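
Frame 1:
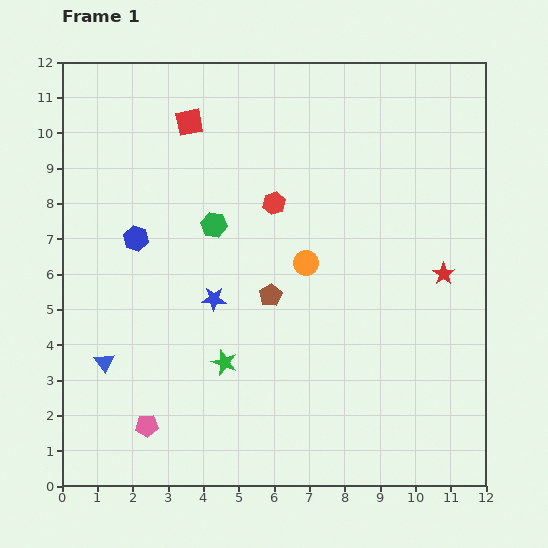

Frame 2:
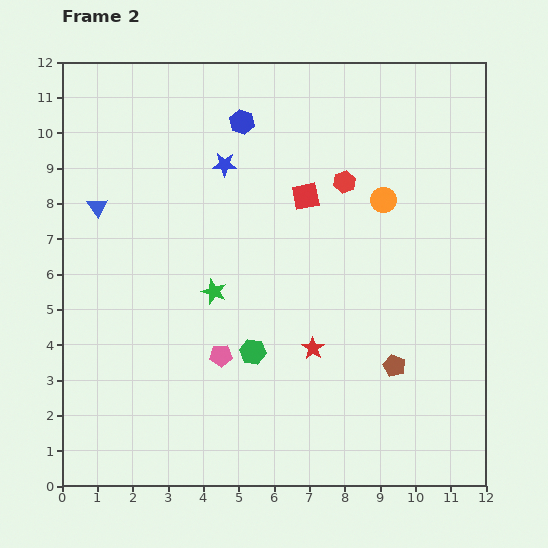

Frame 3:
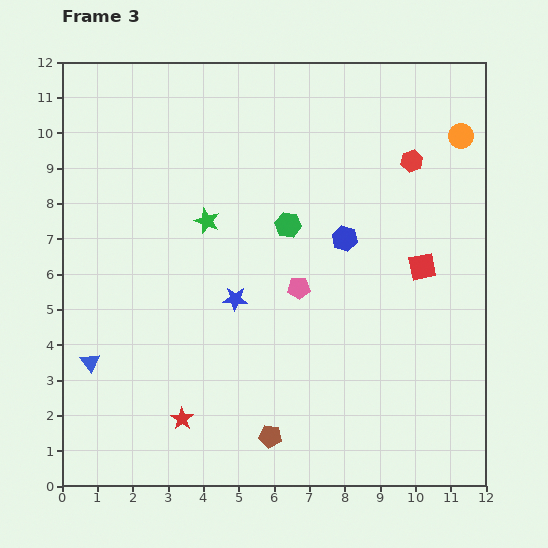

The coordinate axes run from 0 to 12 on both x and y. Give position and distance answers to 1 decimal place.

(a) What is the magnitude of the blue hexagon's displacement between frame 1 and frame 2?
4.5

The blue hexagon moved from (2.1, 7.0) to (5.1, 10.3), a distance of √(3.0² + 3.3²) ≈ 4.5.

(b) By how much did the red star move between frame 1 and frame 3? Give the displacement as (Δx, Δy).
(-7.4, -4.1)

The red star was at (10.8, 6.0) in frame 1 and (3.4, 1.9) in frame 3.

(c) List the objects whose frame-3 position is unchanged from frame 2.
none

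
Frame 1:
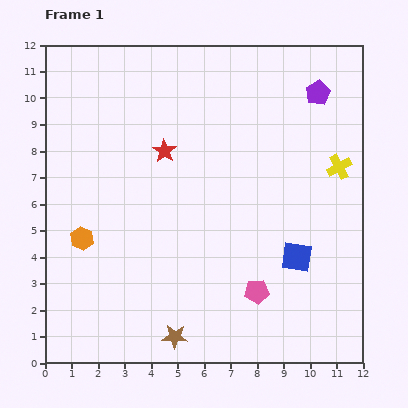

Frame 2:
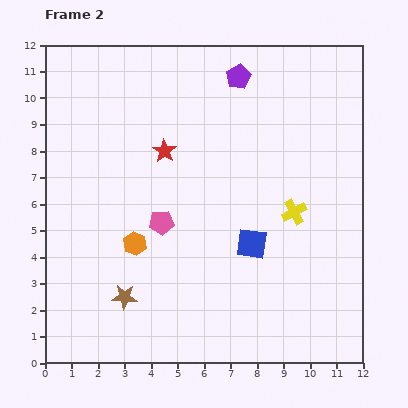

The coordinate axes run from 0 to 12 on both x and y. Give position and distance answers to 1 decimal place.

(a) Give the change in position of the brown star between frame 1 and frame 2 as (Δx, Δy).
(-1.9, 1.5)

The brown star was at (4.9, 1.0) in frame 1 and (3.0, 2.5) in frame 2.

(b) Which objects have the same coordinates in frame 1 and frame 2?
the red star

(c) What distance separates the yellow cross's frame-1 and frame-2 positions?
2.4

The yellow cross moved from (11.1, 7.4) to (9.4, 5.7), a distance of √(1.7² + 1.7²) ≈ 2.4.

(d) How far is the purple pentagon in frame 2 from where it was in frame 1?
3.1

The purple pentagon moved from (10.3, 10.2) to (7.3, 10.8), a distance of √(3.0² + 0.6²) ≈ 3.1.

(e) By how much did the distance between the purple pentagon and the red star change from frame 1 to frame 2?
-2.2

Distance in frame 1: 6.2. Distance in frame 2: 4.0.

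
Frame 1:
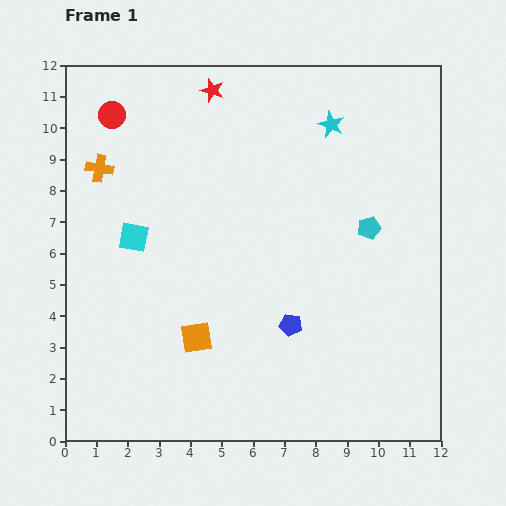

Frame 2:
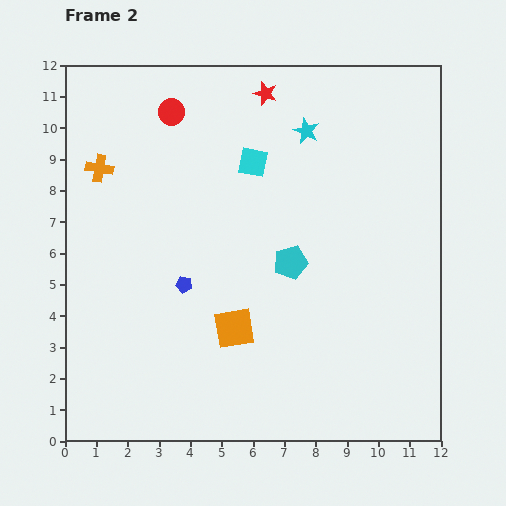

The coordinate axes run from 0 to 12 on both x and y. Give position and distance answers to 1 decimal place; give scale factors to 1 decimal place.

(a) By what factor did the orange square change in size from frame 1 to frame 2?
1.3×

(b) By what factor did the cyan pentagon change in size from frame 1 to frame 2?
1.5×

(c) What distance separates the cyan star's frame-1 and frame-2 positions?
0.8

The cyan star moved from (8.5, 10.1) to (7.7, 9.9), a distance of √(0.8² + 0.2²) ≈ 0.8.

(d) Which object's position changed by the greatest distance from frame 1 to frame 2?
the cyan square

(moved 4.5; next 3.6)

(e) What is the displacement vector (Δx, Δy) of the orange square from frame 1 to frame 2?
(1.2, 0.3)

The orange square was at (4.2, 3.3) in frame 1 and (5.4, 3.6) in frame 2.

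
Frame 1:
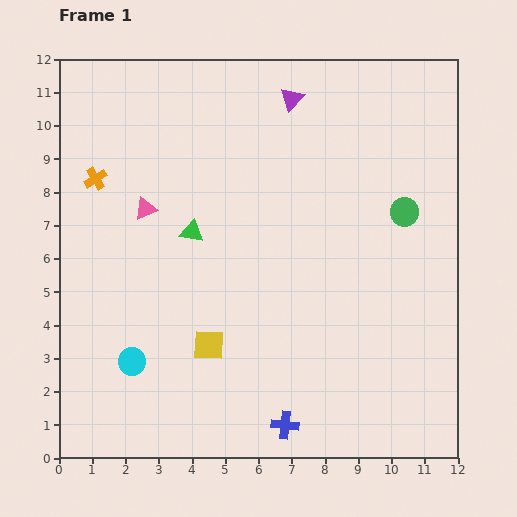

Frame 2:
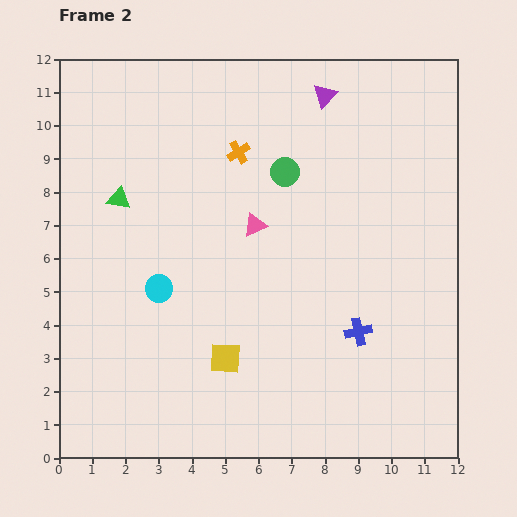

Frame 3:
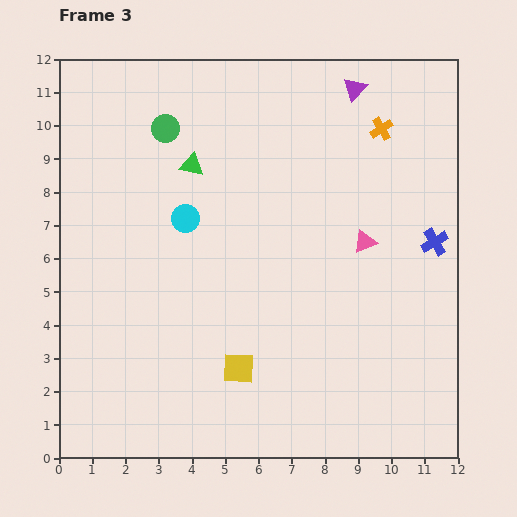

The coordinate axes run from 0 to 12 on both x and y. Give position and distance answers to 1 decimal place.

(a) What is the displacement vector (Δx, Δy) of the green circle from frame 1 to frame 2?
(-3.6, 1.2)

The green circle was at (10.4, 7.4) in frame 1 and (6.8, 8.6) in frame 2.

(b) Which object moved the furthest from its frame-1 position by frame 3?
the orange cross

(moved 8.7; next 7.6)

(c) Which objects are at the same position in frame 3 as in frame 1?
none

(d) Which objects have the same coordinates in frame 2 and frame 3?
none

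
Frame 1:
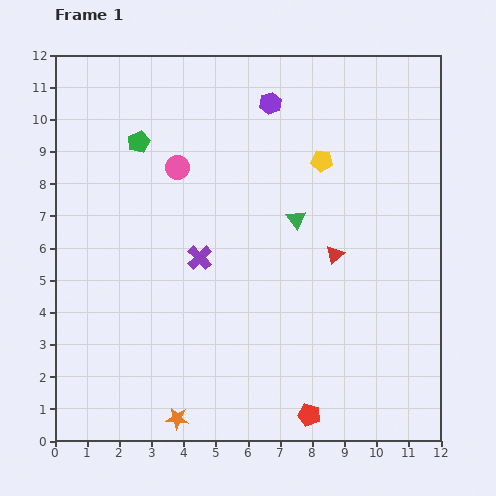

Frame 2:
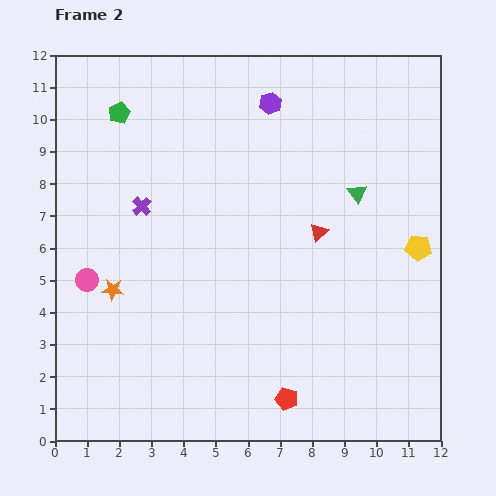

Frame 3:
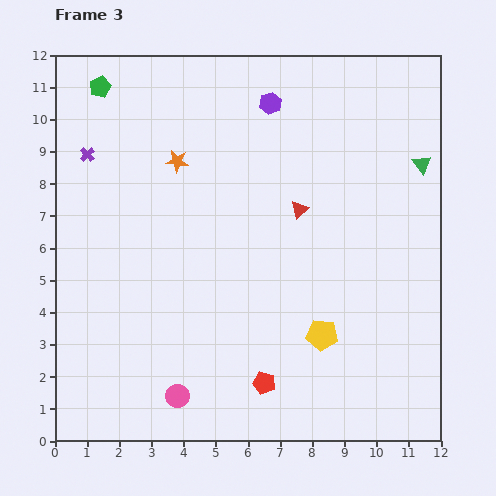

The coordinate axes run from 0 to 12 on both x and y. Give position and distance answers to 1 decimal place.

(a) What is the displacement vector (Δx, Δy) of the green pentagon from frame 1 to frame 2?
(-0.6, 0.9)

The green pentagon was at (2.6, 9.3) in frame 1 and (2.0, 10.2) in frame 2.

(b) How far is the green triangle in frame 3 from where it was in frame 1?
4.3

The green triangle moved from (7.5, 6.9) to (11.4, 8.6), a distance of √(3.9² + 1.7²) ≈ 4.3.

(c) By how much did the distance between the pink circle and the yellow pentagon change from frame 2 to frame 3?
-5.4

Distance in frame 2: 10.3. Distance in frame 3: 4.9.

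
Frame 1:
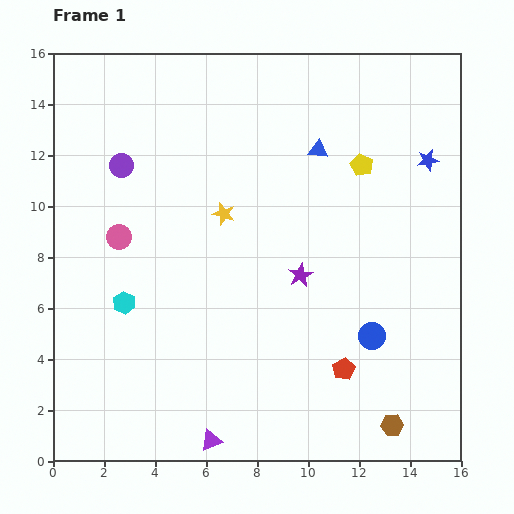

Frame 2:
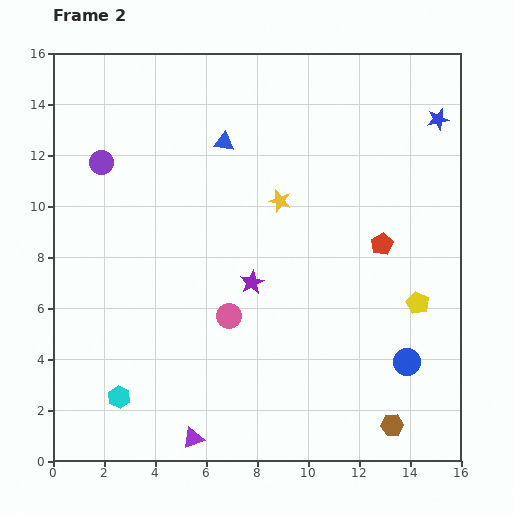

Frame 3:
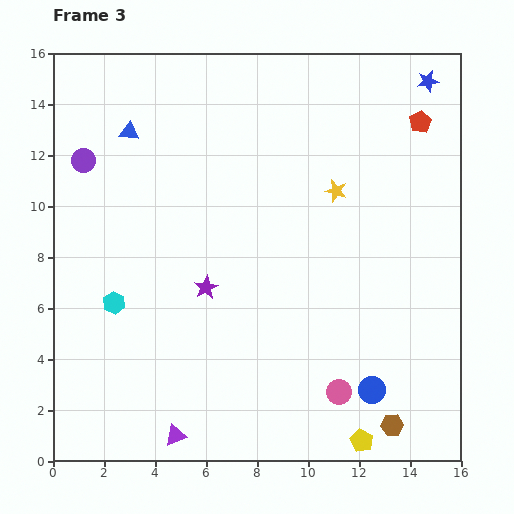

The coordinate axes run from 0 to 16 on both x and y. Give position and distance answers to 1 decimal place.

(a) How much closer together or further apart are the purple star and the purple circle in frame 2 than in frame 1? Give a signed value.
-0.7

Distance in frame 1: 8.2. Distance in frame 2: 7.5.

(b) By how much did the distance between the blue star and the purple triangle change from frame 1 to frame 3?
+3.2

Distance in frame 1: 13.9. Distance in frame 3: 17.1.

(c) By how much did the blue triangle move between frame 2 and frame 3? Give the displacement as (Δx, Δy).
(-3.7, 0.4)

The blue triangle was at (6.7, 12.5) in frame 2 and (3.0, 12.9) in frame 3.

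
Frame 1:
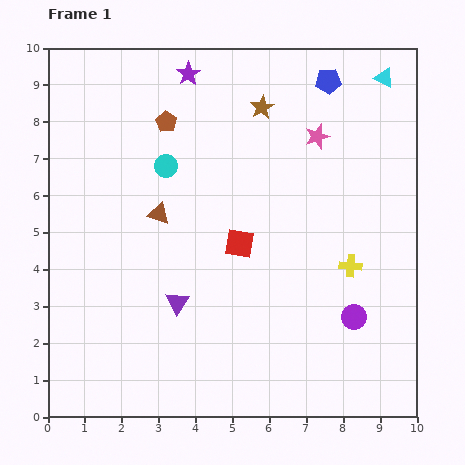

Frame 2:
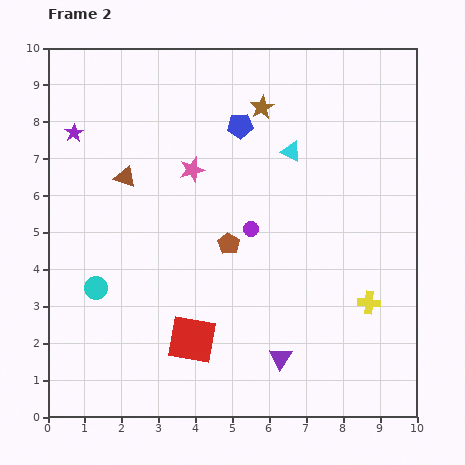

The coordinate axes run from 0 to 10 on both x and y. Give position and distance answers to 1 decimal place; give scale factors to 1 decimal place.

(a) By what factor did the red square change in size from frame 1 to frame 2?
1.6×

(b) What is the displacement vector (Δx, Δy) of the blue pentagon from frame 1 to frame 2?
(-2.4, -1.2)

The blue pentagon was at (7.6, 9.1) in frame 1 and (5.2, 7.9) in frame 2.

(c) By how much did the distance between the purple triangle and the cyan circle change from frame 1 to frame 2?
+1.6

Distance in frame 1: 3.7. Distance in frame 2: 5.3.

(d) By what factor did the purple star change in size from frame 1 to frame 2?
0.8×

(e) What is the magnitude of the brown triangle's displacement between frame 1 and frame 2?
1.3

The brown triangle moved from (3.0, 5.5) to (2.1, 6.5), a distance of √(0.9² + 1.0²) ≈ 1.3.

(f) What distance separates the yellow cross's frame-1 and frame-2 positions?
1.1

The yellow cross moved from (8.2, 4.1) to (8.7, 3.1), a distance of √(0.5² + 1.0²) ≈ 1.1.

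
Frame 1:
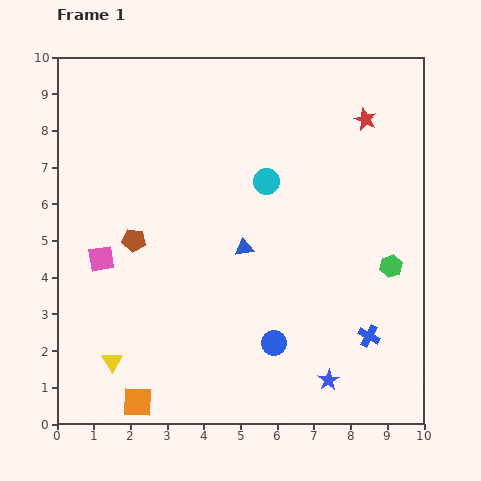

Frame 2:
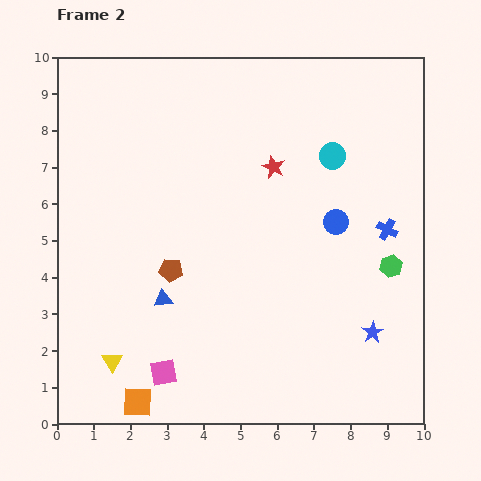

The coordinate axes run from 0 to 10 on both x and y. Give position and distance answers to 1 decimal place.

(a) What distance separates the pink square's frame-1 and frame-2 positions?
3.5

The pink square moved from (1.2, 4.5) to (2.9, 1.4), a distance of √(1.7² + 3.1²) ≈ 3.5.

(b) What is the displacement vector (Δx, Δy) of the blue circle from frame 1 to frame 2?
(1.7, 3.3)

The blue circle was at (5.9, 2.2) in frame 1 and (7.6, 5.5) in frame 2.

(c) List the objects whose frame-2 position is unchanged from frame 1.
the green hexagon, the yellow triangle, the orange square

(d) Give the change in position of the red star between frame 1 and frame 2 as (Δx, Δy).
(-2.5, -1.3)

The red star was at (8.4, 8.3) in frame 1 and (5.9, 7.0) in frame 2.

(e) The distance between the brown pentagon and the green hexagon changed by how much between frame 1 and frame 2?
-1.0

Distance in frame 1: 7.0. Distance in frame 2: 6.0.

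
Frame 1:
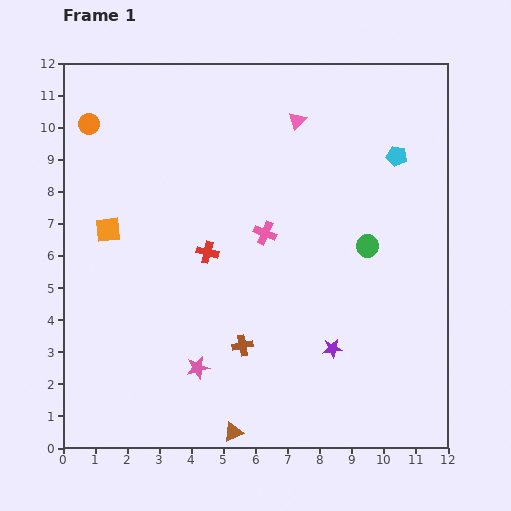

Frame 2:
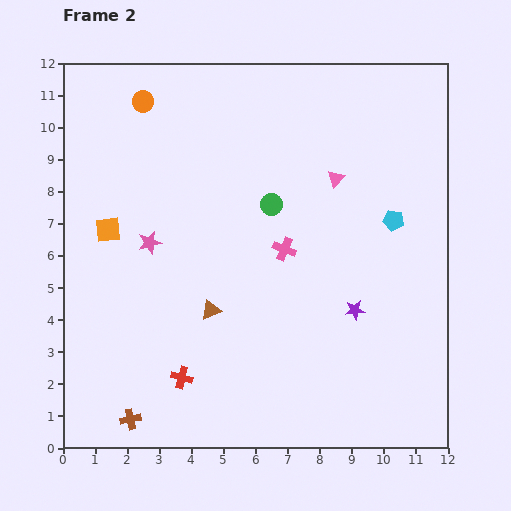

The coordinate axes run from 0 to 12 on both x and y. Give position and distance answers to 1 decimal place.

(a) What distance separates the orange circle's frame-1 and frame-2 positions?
1.8

The orange circle moved from (0.8, 10.1) to (2.5, 10.8), a distance of √(1.7² + 0.7²) ≈ 1.8.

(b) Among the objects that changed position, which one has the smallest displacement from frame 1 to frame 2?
the pink cross

(moved 0.8)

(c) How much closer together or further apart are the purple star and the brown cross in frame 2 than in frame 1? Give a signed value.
+5.0

Distance in frame 1: 2.8. Distance in frame 2: 7.8.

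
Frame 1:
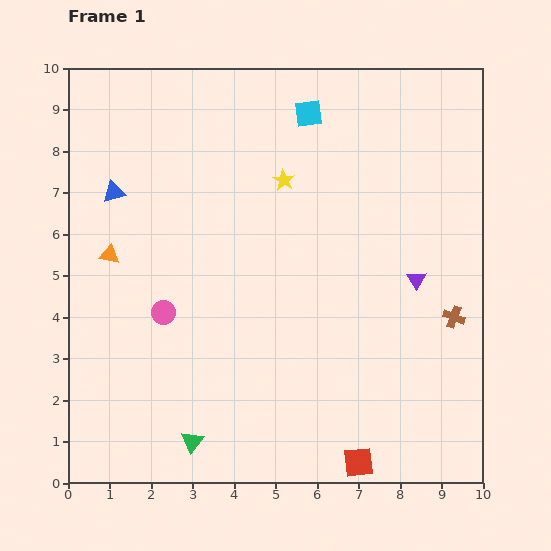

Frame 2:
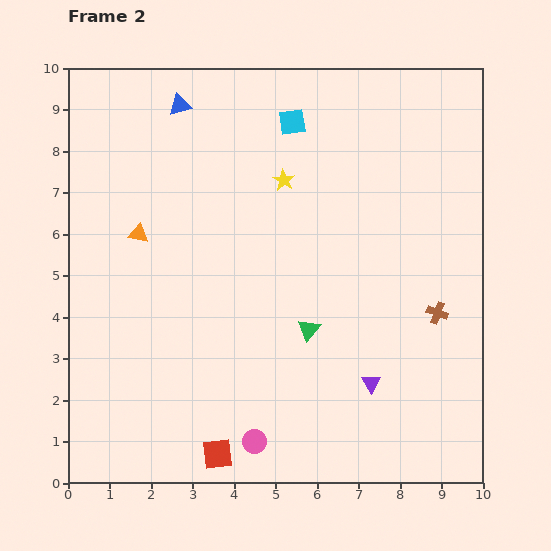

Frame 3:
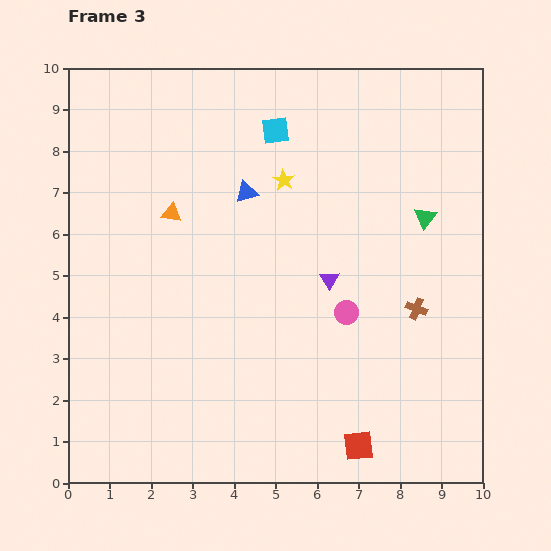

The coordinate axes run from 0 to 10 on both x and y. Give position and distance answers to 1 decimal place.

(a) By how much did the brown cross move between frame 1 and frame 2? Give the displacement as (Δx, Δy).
(-0.4, 0.1)

The brown cross was at (9.3, 4.0) in frame 1 and (8.9, 4.1) in frame 2.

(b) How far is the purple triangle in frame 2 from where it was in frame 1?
2.7

The purple triangle moved from (8.4, 4.9) to (7.3, 2.4), a distance of √(1.1² + 2.5²) ≈ 2.7.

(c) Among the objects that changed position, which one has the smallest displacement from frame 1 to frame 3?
the red square

(moved 0.4)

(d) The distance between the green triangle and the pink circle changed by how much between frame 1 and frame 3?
-0.2

Distance in frame 1: 3.2. Distance in frame 3: 3.0.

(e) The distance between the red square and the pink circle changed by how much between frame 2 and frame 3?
+2.3

Distance in frame 2: 0.9. Distance in frame 3: 3.2.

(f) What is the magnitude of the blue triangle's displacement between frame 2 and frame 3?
2.6

The blue triangle moved from (2.7, 9.1) to (4.3, 7.0), a distance of √(1.6² + 2.1²) ≈ 2.6.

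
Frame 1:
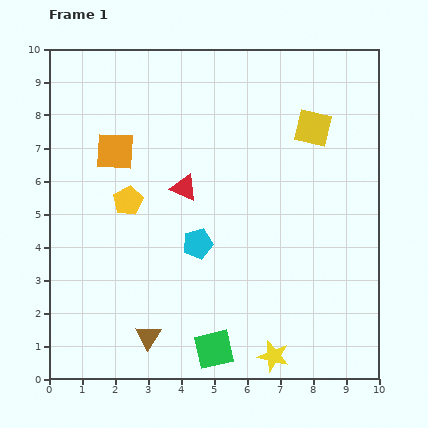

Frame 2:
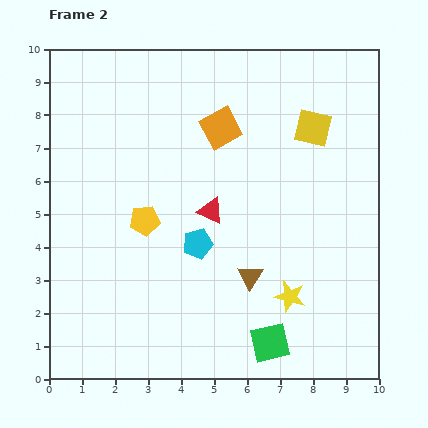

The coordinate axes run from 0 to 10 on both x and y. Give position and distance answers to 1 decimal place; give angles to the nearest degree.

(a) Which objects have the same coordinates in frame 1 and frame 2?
the yellow square, the cyan pentagon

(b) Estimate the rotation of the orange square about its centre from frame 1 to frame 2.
31° counter-clockwise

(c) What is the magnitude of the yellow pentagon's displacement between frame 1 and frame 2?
0.8

The yellow pentagon moved from (2.4, 5.4) to (2.9, 4.8), a distance of √(0.5² + 0.6²) ≈ 0.8.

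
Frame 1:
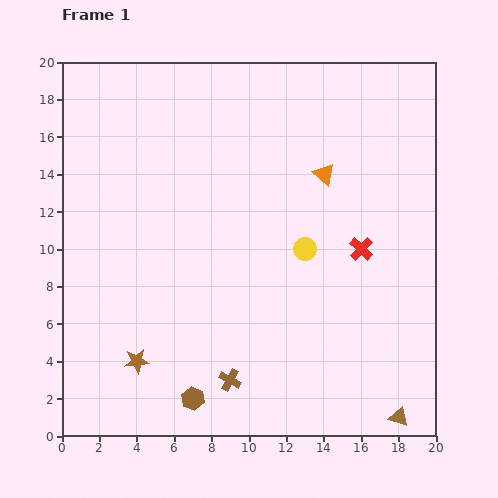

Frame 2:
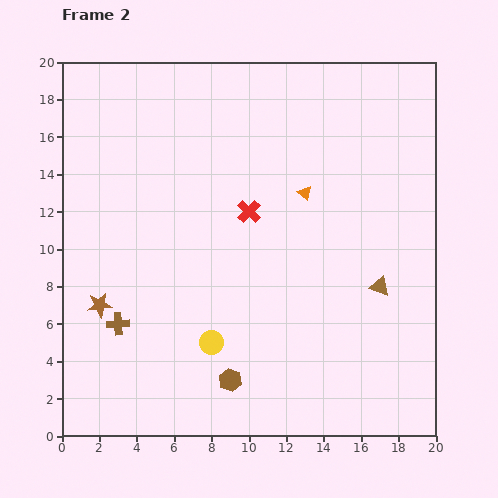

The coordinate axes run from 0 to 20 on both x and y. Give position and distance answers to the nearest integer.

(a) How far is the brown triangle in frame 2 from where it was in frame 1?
7

The brown triangle moved from (18, 1) to (17, 8), a distance of √(1² + 7²) ≈ 7.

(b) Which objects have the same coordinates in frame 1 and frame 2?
none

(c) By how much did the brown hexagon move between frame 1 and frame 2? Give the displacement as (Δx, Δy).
(2, 1)

The brown hexagon was at (7, 2) in frame 1 and (9, 3) in frame 2.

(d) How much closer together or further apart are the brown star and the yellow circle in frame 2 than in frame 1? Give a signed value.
-5

Distance in frame 1: 11. Distance in frame 2: 6.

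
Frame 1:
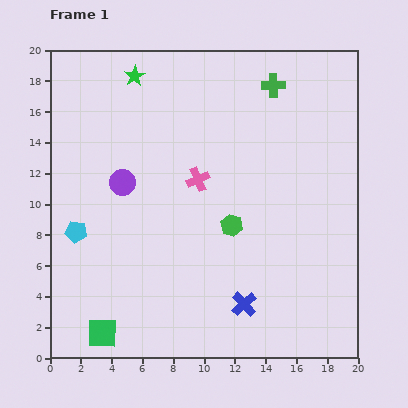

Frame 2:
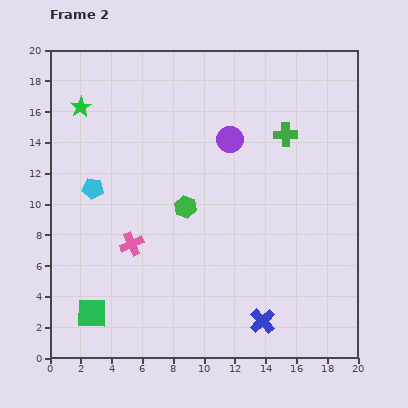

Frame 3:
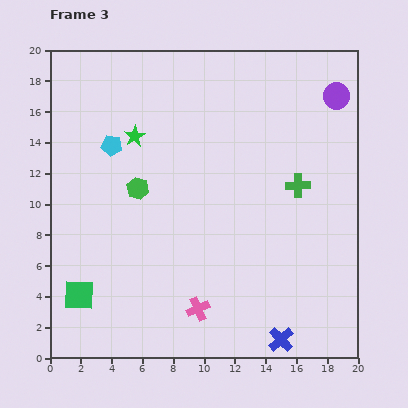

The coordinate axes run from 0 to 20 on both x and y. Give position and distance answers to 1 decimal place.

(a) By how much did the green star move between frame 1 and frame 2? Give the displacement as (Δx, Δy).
(-3.5, -2.0)

The green star was at (5.5, 18.3) in frame 1 and (2.0, 16.3) in frame 2.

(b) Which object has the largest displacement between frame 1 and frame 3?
the purple circle

(moved 15.0; next 8.4)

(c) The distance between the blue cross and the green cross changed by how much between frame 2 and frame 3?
-2.1

Distance in frame 2: 12.2. Distance in frame 3: 10.1.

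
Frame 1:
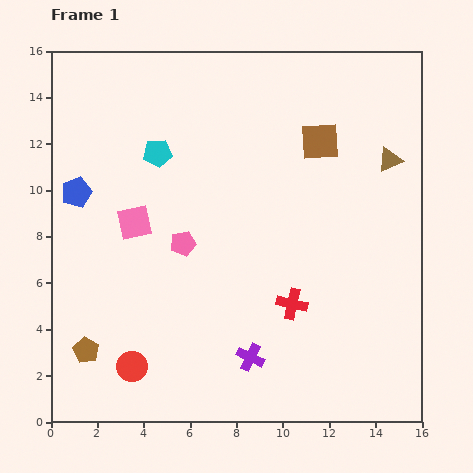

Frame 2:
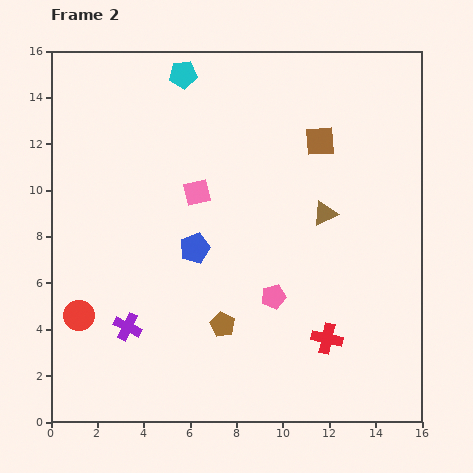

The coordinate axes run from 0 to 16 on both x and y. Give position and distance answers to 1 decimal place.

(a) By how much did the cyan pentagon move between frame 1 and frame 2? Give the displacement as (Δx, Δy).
(1.1, 3.4)

The cyan pentagon was at (4.6, 11.6) in frame 1 and (5.7, 15.0) in frame 2.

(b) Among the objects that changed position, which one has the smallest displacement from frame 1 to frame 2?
the red cross

(moved 2.1)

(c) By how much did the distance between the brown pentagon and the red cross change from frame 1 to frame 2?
-4.6

Distance in frame 1: 9.1. Distance in frame 2: 4.5.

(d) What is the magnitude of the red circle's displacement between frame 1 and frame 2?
3.2

The red circle moved from (3.5, 2.4) to (1.2, 4.6), a distance of √(2.3² + 2.2²) ≈ 3.2.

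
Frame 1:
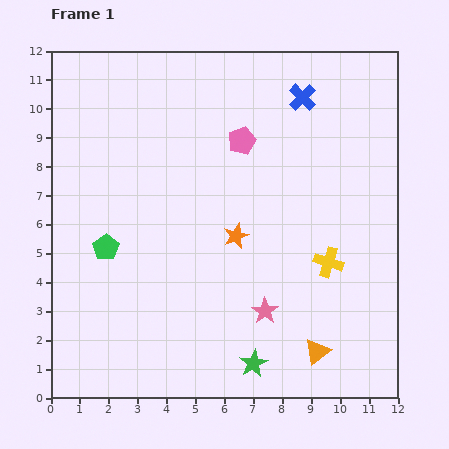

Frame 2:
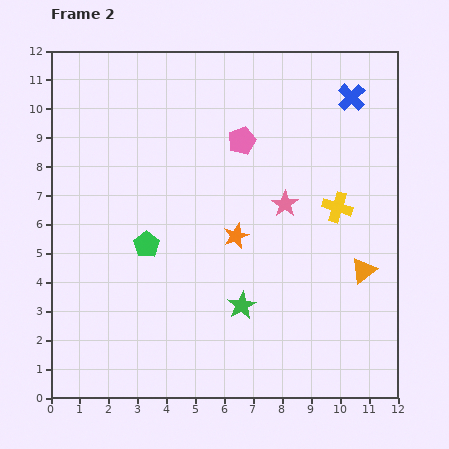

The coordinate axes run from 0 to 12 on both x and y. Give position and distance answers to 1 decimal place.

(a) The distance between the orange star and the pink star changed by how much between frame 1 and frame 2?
-0.8

Distance in frame 1: 2.8. Distance in frame 2: 2.0.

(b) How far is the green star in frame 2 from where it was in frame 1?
2.0

The green star moved from (7.0, 1.2) to (6.6, 3.2), a distance of √(0.4² + 2.0²) ≈ 2.0.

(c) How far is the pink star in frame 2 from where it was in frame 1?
3.8

The pink star moved from (7.4, 3.0) to (8.1, 6.7), a distance of √(0.7² + 3.7²) ≈ 3.8.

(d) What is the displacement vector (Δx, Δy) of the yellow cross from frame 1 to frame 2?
(0.3, 1.9)

The yellow cross was at (9.6, 4.7) in frame 1 and (9.9, 6.6) in frame 2.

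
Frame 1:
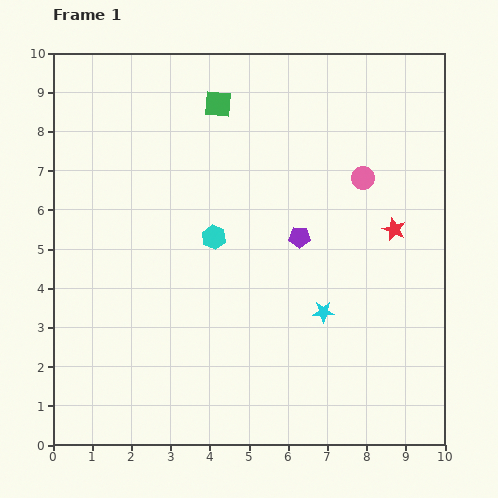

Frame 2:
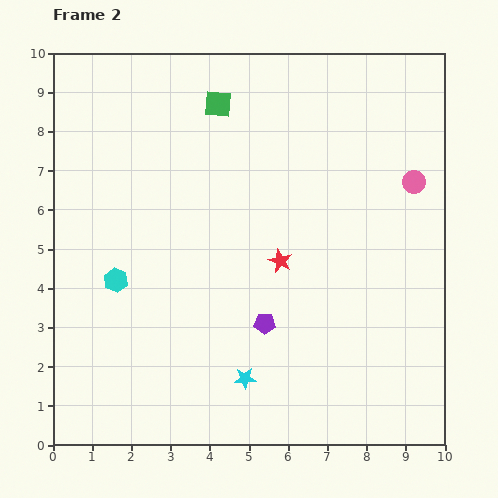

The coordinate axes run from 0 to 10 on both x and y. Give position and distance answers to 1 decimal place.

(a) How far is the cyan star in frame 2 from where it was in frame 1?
2.6

The cyan star moved from (6.9, 3.4) to (4.9, 1.7), a distance of √(2.0² + 1.7²) ≈ 2.6.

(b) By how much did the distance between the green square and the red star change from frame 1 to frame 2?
-1.2

Distance in frame 1: 5.5. Distance in frame 2: 4.3.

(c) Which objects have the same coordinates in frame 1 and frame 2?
the green square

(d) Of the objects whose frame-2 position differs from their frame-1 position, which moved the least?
the pink circle

(moved 1.3)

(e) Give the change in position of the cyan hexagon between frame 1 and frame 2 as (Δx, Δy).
(-2.5, -1.1)

The cyan hexagon was at (4.1, 5.3) in frame 1 and (1.6, 4.2) in frame 2.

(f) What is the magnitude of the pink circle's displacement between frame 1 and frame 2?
1.3

The pink circle moved from (7.9, 6.8) to (9.2, 6.7), a distance of √(1.3² + 0.1²) ≈ 1.3.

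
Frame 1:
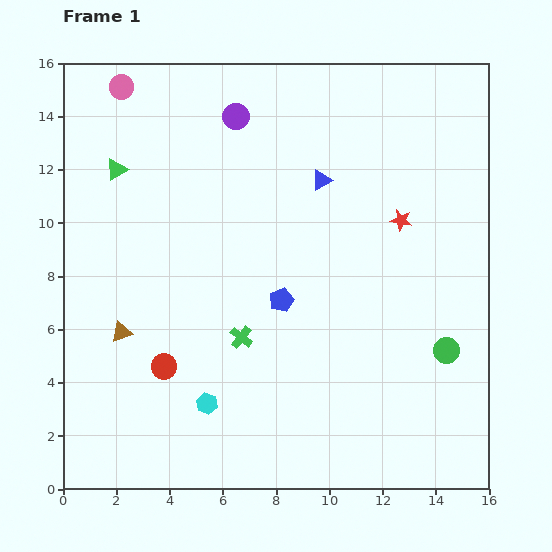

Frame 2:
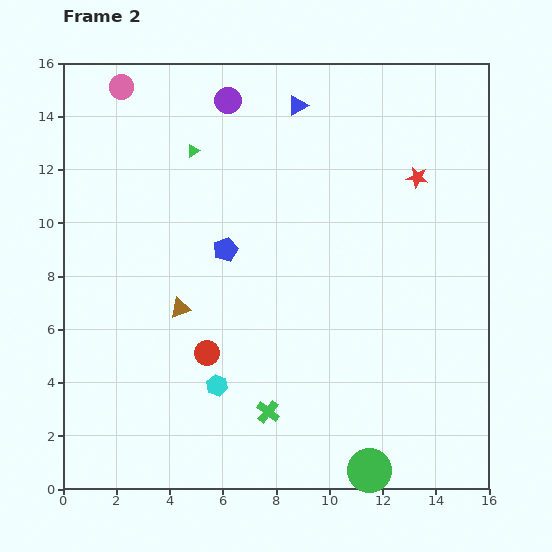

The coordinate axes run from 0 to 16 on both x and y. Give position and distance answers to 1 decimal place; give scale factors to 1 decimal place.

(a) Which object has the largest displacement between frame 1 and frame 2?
the green circle

(moved 5.4; next 3.0)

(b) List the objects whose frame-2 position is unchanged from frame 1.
the pink circle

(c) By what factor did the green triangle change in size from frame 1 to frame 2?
0.6×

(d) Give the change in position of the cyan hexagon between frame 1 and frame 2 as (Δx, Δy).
(0.4, 0.7)

The cyan hexagon was at (5.4, 3.2) in frame 1 and (5.8, 3.9) in frame 2.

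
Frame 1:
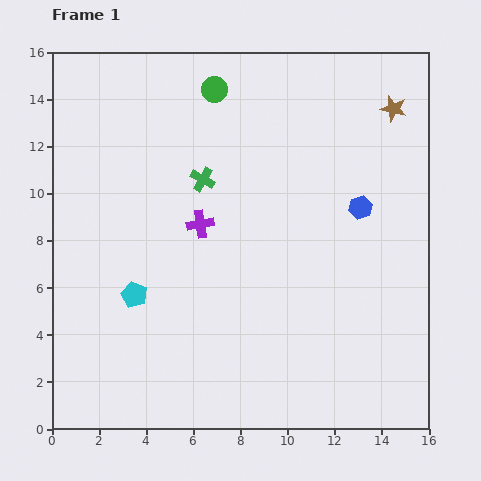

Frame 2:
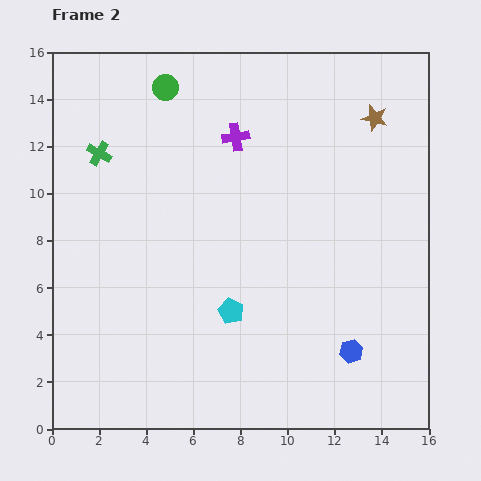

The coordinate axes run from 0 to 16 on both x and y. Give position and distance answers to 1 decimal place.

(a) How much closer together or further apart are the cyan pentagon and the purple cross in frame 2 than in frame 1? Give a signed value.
+3.3

Distance in frame 1: 4.1. Distance in frame 2: 7.4.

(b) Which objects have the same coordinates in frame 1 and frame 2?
none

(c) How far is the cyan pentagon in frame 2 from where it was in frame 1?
4.2

The cyan pentagon moved from (3.5, 5.7) to (7.6, 5.0), a distance of √(4.1² + 0.7²) ≈ 4.2.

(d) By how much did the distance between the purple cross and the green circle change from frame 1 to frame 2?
-2.0

Distance in frame 1: 5.7. Distance in frame 2: 3.7.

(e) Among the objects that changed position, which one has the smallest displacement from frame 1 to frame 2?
the brown star

(moved 0.9)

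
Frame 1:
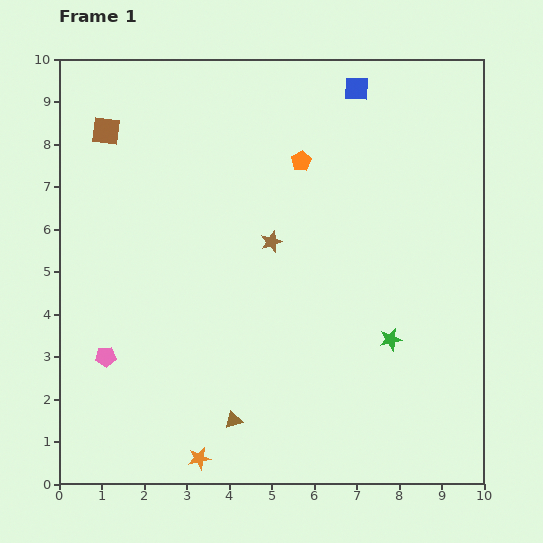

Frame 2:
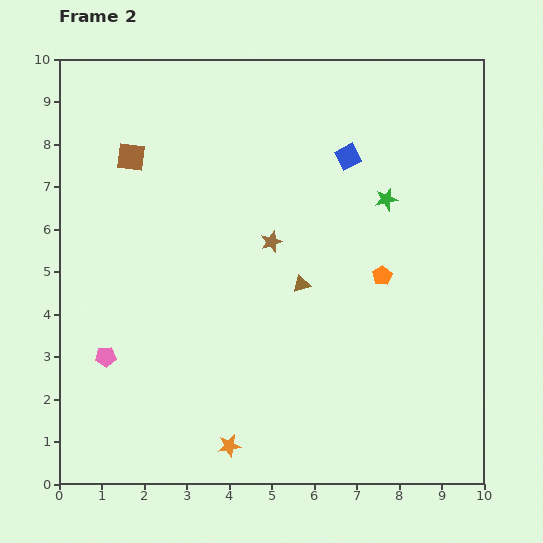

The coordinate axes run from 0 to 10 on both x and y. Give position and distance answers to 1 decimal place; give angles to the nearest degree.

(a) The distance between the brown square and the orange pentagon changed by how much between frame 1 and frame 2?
+1.8

Distance in frame 1: 4.7. Distance in frame 2: 6.5.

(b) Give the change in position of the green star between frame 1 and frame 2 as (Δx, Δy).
(-0.1, 3.3)

The green star was at (7.8, 3.4) in frame 1 and (7.7, 6.7) in frame 2.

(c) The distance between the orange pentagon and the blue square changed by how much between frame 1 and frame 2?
+0.8

Distance in frame 1: 2.1. Distance in frame 2: 2.9.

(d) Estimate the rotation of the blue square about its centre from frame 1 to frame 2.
29° counter-clockwise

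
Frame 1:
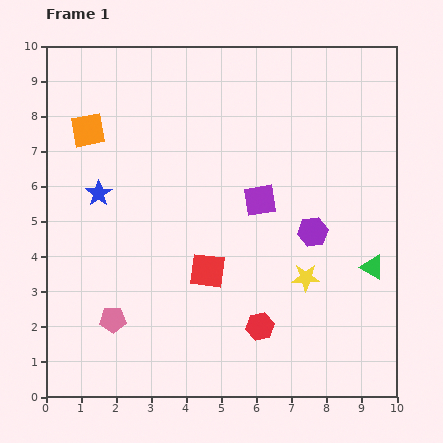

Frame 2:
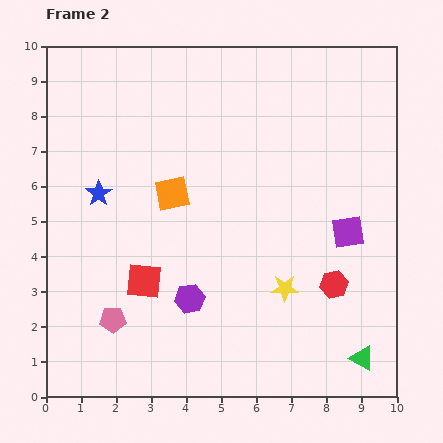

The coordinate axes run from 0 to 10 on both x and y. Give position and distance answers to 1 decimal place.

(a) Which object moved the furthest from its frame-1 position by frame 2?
the purple hexagon

(moved 4.0; next 3.0)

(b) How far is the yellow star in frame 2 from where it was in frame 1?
0.7

The yellow star moved from (7.4, 3.4) to (6.8, 3.1), a distance of √(0.6² + 0.3²) ≈ 0.7.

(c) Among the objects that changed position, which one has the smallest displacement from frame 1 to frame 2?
the yellow star

(moved 0.7)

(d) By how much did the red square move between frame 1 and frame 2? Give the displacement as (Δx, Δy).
(-1.8, -0.3)

The red square was at (4.6, 3.6) in frame 1 and (2.8, 3.3) in frame 2.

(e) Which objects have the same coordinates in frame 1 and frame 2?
the blue star, the pink pentagon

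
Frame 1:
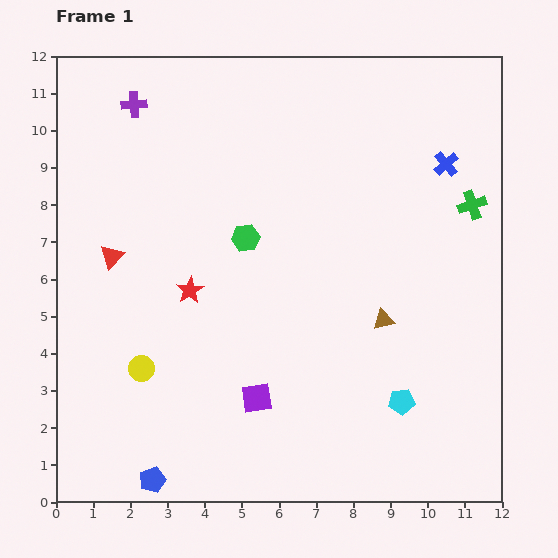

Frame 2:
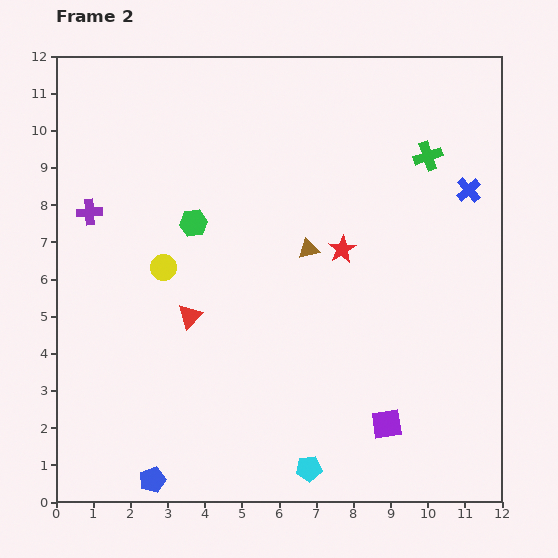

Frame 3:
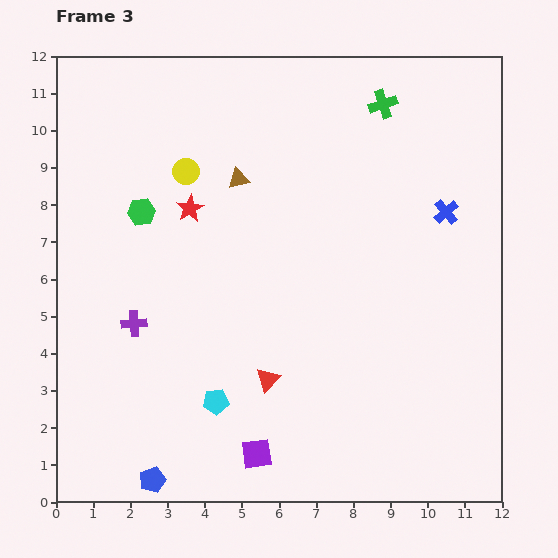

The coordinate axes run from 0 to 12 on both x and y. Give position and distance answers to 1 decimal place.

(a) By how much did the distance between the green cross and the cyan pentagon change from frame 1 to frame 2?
+3.4

Distance in frame 1: 5.6. Distance in frame 2: 9.0.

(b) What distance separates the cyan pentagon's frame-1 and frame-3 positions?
5.0

The cyan pentagon moved from (9.3, 2.7) to (4.3, 2.7), a distance of √(5.0² + 0.0²) ≈ 5.0.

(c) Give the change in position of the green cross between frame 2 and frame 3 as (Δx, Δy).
(-1.2, 1.4)

The green cross was at (10.0, 9.3) in frame 2 and (8.8, 10.7) in frame 3.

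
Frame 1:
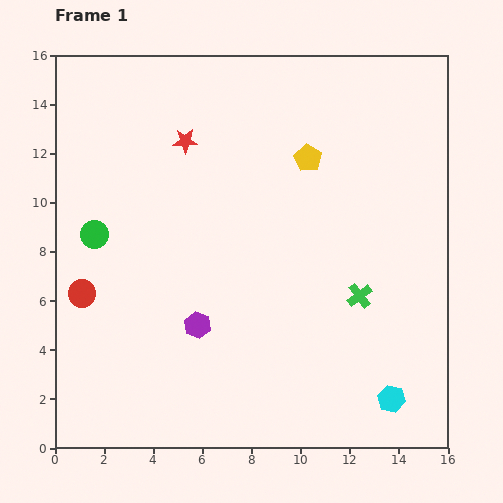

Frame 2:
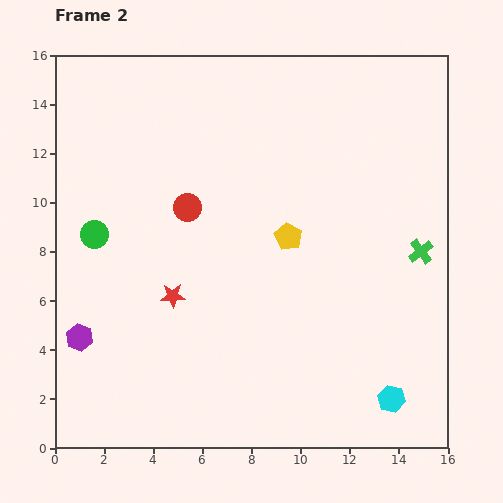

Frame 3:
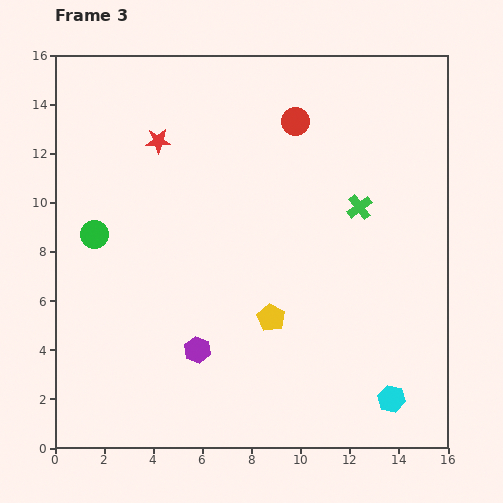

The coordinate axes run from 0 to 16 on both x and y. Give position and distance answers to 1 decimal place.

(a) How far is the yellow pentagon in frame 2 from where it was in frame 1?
3.3

The yellow pentagon moved from (10.3, 11.8) to (9.5, 8.6), a distance of √(0.8² + 3.2²) ≈ 3.3.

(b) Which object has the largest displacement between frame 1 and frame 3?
the red circle

(moved 11.2; next 6.7)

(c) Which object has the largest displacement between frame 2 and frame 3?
the red star

(moved 6.3; next 5.6)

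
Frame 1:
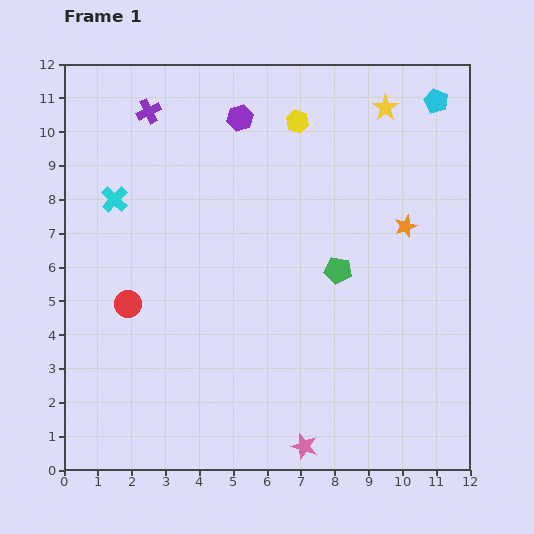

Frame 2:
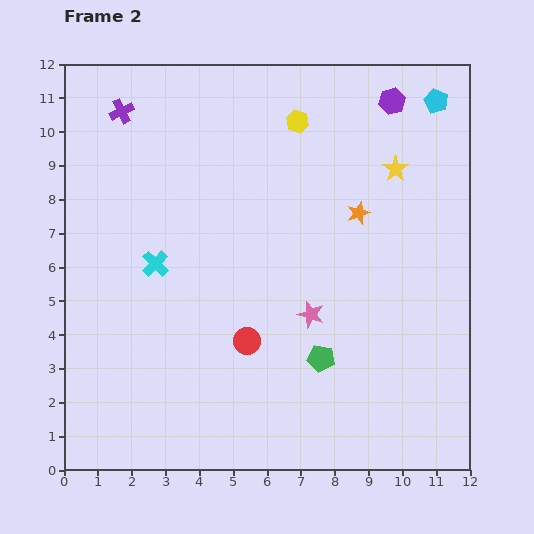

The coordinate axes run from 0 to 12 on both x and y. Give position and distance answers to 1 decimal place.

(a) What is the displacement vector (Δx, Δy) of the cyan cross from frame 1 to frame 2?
(1.2, -1.9)

The cyan cross was at (1.5, 8.0) in frame 1 and (2.7, 6.1) in frame 2.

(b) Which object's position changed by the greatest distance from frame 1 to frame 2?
the purple hexagon

(moved 4.5; next 3.9)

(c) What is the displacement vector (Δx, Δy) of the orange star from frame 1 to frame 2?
(-1.4, 0.4)

The orange star was at (10.1, 7.2) in frame 1 and (8.7, 7.6) in frame 2.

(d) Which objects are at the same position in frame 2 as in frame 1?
the yellow hexagon, the cyan pentagon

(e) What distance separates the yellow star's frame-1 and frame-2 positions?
1.8

The yellow star moved from (9.5, 10.7) to (9.8, 8.9), a distance of √(0.3² + 1.8²) ≈ 1.8.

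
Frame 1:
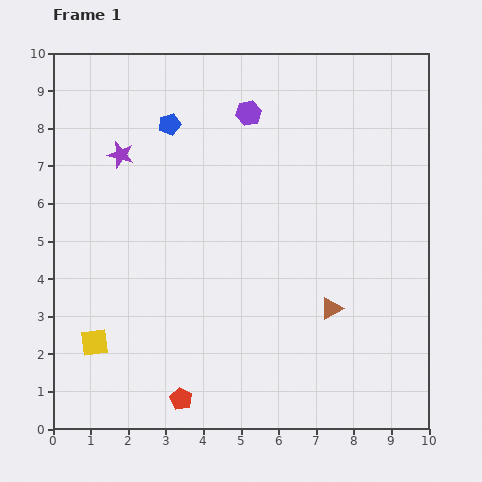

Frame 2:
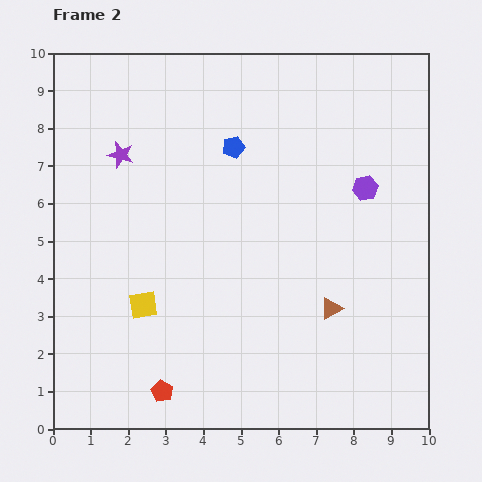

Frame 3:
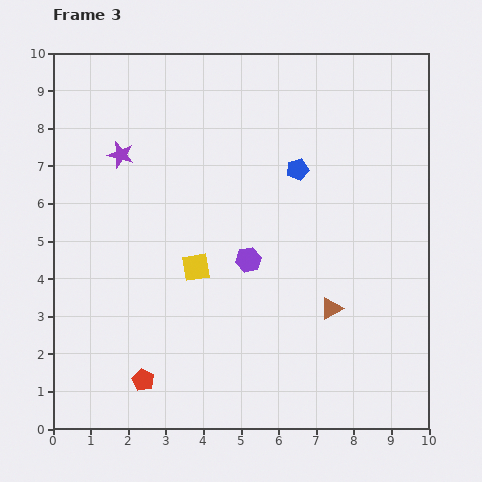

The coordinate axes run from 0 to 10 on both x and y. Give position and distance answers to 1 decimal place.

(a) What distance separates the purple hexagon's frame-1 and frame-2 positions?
3.7

The purple hexagon moved from (5.2, 8.4) to (8.3, 6.4), a distance of √(3.1² + 2.0²) ≈ 3.7.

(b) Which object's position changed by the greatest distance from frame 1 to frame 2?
the purple hexagon

(moved 3.7; next 1.8)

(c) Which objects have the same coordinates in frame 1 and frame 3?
the purple star, the brown triangle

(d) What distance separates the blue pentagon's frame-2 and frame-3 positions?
1.8

The blue pentagon moved from (4.8, 7.5) to (6.5, 6.9), a distance of √(1.7² + 0.6²) ≈ 1.8.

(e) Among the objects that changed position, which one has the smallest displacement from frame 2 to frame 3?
the red pentagon

(moved 0.6)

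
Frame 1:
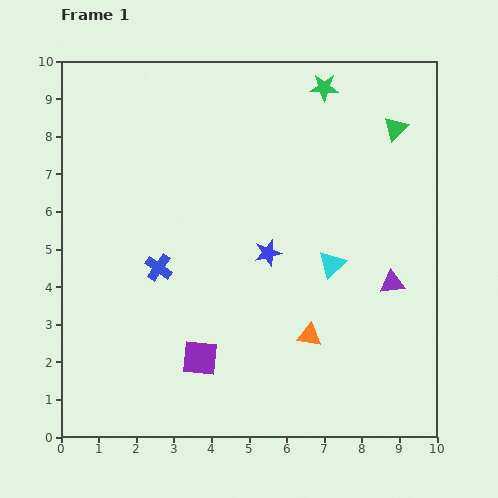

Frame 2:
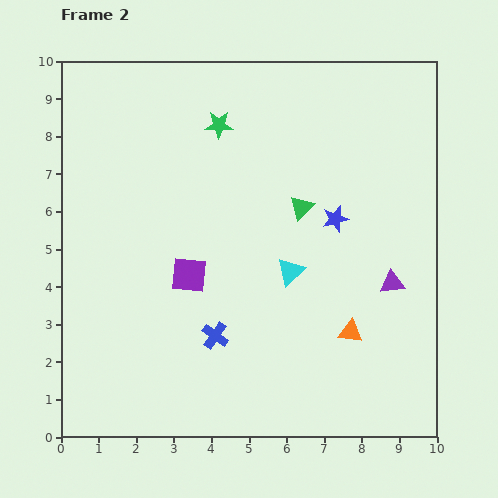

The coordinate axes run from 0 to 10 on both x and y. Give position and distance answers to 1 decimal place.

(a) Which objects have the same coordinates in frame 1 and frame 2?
the purple triangle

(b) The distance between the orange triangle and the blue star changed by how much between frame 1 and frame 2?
+0.5

Distance in frame 1: 2.5. Distance in frame 2: 3.0.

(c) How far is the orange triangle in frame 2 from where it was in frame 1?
1.1

The orange triangle moved from (6.6, 2.7) to (7.7, 2.8), a distance of √(1.1² + 0.1²) ≈ 1.1.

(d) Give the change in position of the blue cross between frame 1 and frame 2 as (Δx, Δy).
(1.5, -1.8)

The blue cross was at (2.6, 4.5) in frame 1 and (4.1, 2.7) in frame 2.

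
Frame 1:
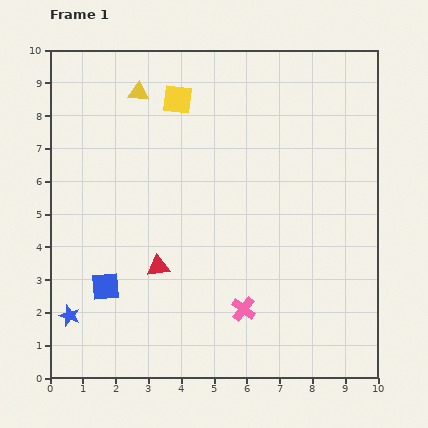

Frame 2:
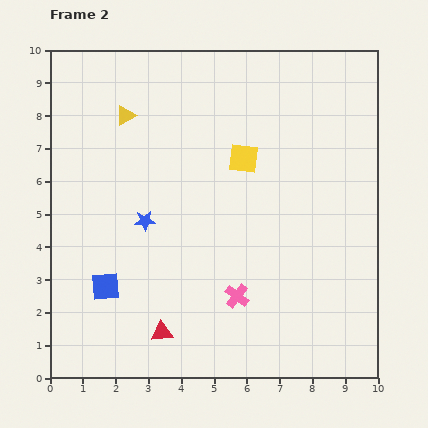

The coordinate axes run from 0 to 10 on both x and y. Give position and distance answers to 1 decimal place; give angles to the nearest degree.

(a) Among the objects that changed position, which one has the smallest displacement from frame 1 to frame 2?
the pink cross

(moved 0.4)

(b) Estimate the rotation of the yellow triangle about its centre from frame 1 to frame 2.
36° counter-clockwise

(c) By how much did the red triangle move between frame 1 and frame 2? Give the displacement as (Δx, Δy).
(0.1, -2.0)

The red triangle was at (3.3, 3.4) in frame 1 and (3.4, 1.4) in frame 2.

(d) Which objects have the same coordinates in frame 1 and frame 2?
the blue square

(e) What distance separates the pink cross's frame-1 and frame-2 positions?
0.4

The pink cross moved from (5.9, 2.1) to (5.7, 2.5), a distance of √(0.2² + 0.4²) ≈ 0.4.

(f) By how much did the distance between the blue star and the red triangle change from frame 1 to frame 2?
+0.3

Distance in frame 1: 3.1. Distance in frame 2: 3.4.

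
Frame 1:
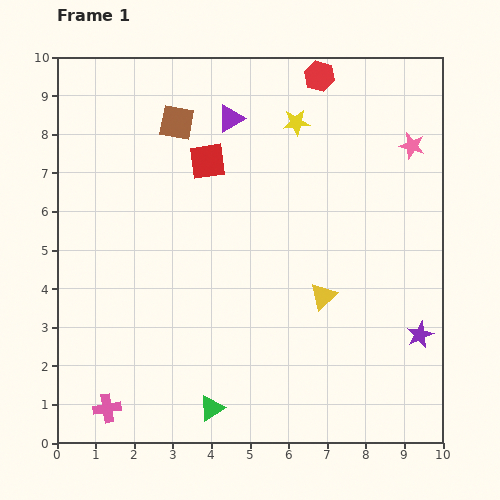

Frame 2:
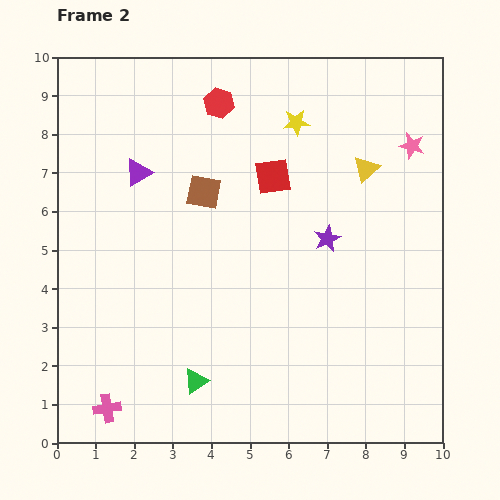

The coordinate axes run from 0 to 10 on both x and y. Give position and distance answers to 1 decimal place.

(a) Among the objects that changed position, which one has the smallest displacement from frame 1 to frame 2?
the green triangle

(moved 0.8)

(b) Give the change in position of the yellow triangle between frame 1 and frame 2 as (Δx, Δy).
(1.1, 3.3)

The yellow triangle was at (6.9, 3.8) in frame 1 and (8.0, 7.1) in frame 2.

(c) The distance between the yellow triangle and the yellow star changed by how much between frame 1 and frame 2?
-2.4

Distance in frame 1: 4.6. Distance in frame 2: 2.2.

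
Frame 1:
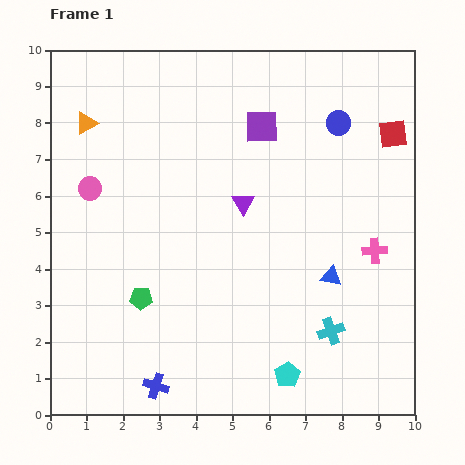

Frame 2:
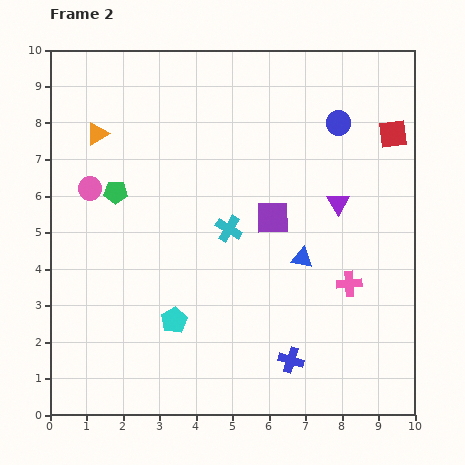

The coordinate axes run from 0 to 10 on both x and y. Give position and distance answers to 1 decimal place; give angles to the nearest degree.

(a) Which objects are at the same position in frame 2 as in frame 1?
the blue circle, the pink circle, the red square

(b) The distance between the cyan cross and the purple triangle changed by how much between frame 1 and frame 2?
-1.1

Distance in frame 1: 4.2. Distance in frame 2: 3.1.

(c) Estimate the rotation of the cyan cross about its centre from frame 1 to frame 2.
39° counter-clockwise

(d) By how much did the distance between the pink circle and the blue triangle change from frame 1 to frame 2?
-0.9

Distance in frame 1: 7.0. Distance in frame 2: 6.1.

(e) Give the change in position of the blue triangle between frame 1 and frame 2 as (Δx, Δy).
(-0.8, 0.5)

The blue triangle was at (7.7, 3.8) in frame 1 and (6.9, 4.3) in frame 2.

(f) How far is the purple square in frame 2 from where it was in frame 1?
2.5

The purple square moved from (5.8, 7.9) to (6.1, 5.4), a distance of √(0.3² + 2.5²) ≈ 2.5.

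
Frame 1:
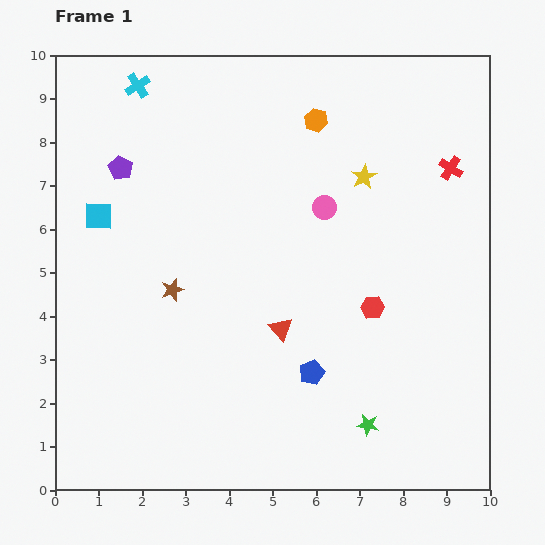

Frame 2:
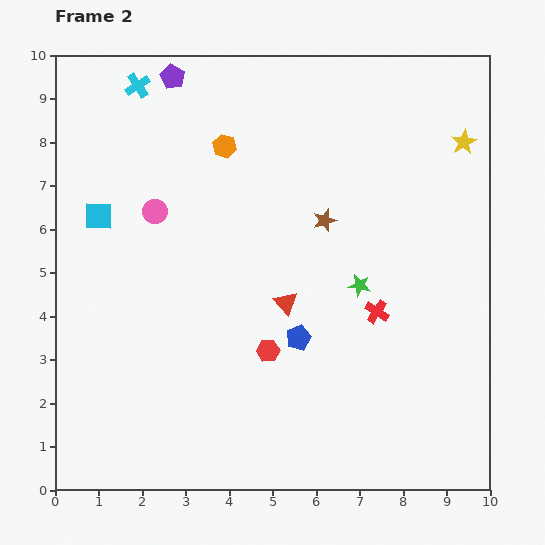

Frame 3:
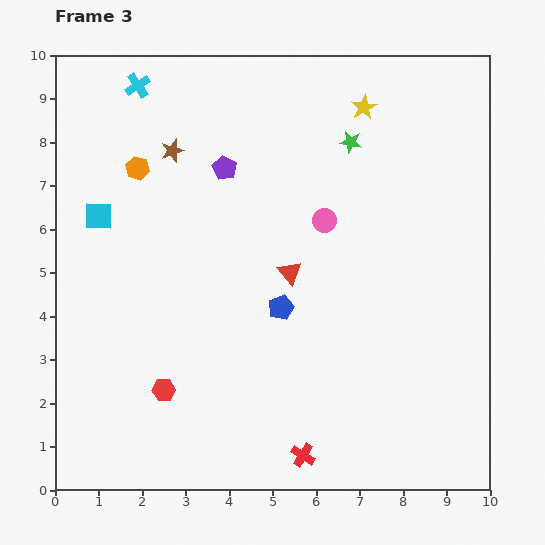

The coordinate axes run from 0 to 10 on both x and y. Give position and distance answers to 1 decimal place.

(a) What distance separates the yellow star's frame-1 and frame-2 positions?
2.4

The yellow star moved from (7.1, 7.2) to (9.4, 8.0), a distance of √(2.3² + 0.8²) ≈ 2.4.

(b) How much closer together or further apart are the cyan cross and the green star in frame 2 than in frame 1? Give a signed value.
-2.5

Distance in frame 1: 9.4. Distance in frame 2: 6.9.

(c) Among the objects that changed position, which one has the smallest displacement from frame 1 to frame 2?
the red triangle

(moved 0.6)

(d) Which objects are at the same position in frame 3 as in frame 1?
the cyan cross, the cyan square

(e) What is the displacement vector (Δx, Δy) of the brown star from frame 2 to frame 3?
(-3.5, 1.6)

The brown star was at (6.2, 6.2) in frame 2 and (2.7, 7.8) in frame 3.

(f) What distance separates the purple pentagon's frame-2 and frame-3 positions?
2.4

The purple pentagon moved from (2.7, 9.5) to (3.9, 7.4), a distance of √(1.2² + 2.1²) ≈ 2.4.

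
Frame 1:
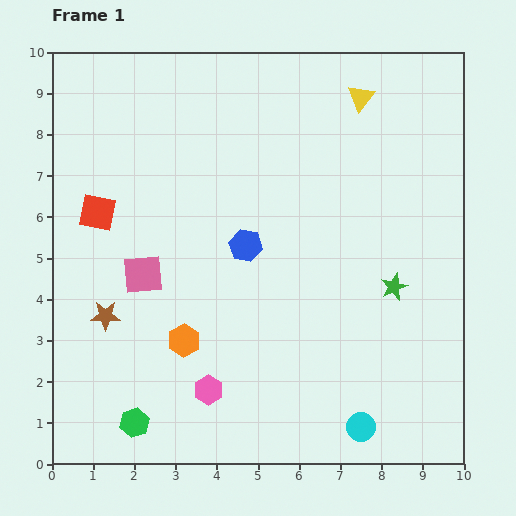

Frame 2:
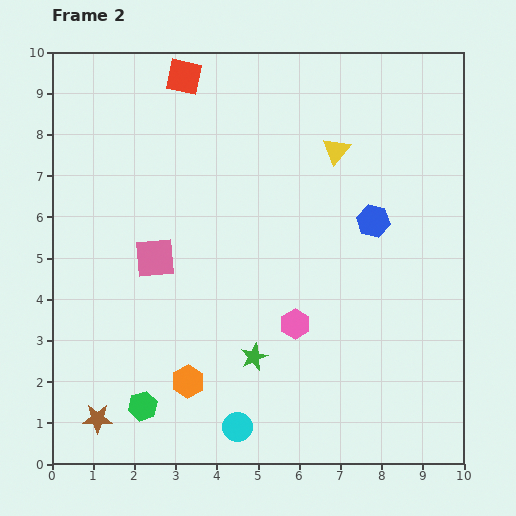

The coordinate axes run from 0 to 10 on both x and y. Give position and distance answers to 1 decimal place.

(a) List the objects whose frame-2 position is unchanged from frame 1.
none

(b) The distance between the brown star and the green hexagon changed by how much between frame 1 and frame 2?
-1.6

Distance in frame 1: 2.7. Distance in frame 2: 1.1.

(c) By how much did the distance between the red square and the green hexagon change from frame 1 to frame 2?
+2.9

Distance in frame 1: 5.2. Distance in frame 2: 8.1.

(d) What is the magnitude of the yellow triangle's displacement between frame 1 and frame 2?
1.4

The yellow triangle moved from (7.5, 8.9) to (6.9, 7.6), a distance of √(0.6² + 1.3²) ≈ 1.4.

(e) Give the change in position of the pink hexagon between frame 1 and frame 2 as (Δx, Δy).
(2.1, 1.6)

The pink hexagon was at (3.8, 1.8) in frame 1 and (5.9, 3.4) in frame 2.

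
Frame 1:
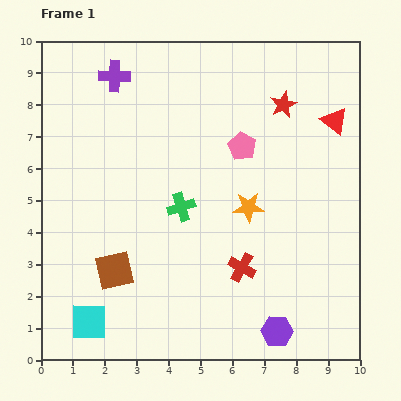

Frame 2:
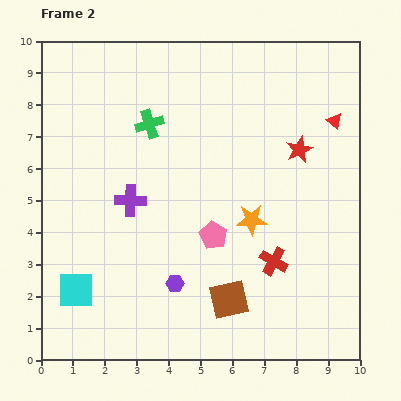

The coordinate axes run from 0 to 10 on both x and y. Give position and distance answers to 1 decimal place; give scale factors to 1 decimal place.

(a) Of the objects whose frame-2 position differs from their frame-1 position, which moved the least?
the orange star

(moved 0.4)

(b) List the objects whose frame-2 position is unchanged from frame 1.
the red triangle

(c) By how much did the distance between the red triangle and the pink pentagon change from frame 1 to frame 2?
+2.2

Distance in frame 1: 3.0. Distance in frame 2: 5.2.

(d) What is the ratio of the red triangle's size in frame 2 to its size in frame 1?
0.6×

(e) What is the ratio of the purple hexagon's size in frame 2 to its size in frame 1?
0.6×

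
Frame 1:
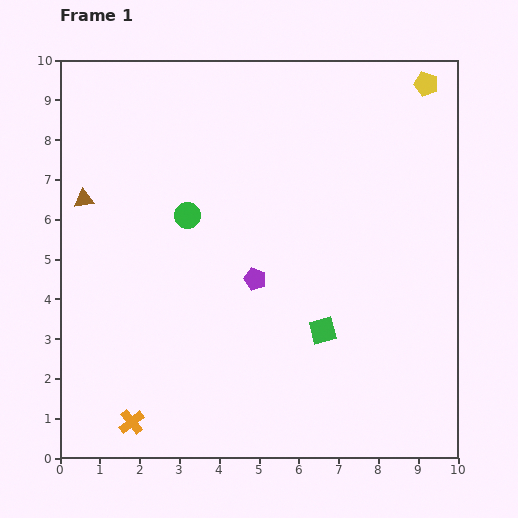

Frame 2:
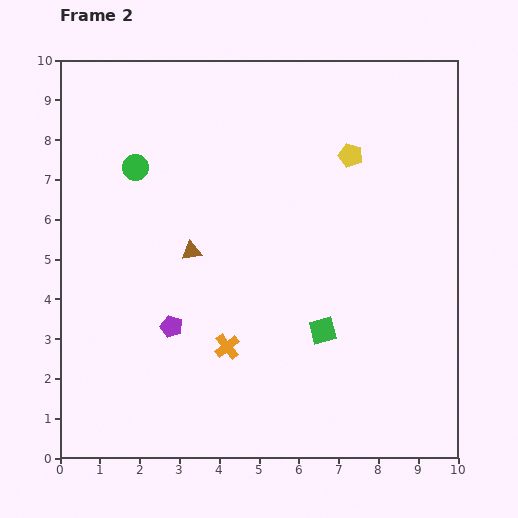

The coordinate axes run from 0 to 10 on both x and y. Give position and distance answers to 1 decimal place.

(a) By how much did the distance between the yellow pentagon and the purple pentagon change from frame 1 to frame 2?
-0.3

Distance in frame 1: 6.5. Distance in frame 2: 6.2.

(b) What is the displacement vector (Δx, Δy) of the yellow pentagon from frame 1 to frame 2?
(-1.9, -1.8)

The yellow pentagon was at (9.2, 9.4) in frame 1 and (7.3, 7.6) in frame 2.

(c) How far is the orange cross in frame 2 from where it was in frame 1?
3.1

The orange cross moved from (1.8, 0.9) to (4.2, 2.8), a distance of √(2.4² + 1.9²) ≈ 3.1.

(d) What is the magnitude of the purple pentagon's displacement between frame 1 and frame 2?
2.4

The purple pentagon moved from (4.9, 4.5) to (2.8, 3.3), a distance of √(2.1² + 1.2²) ≈ 2.4.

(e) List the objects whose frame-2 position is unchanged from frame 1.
the green square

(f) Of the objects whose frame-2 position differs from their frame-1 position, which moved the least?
the green circle

(moved 1.8)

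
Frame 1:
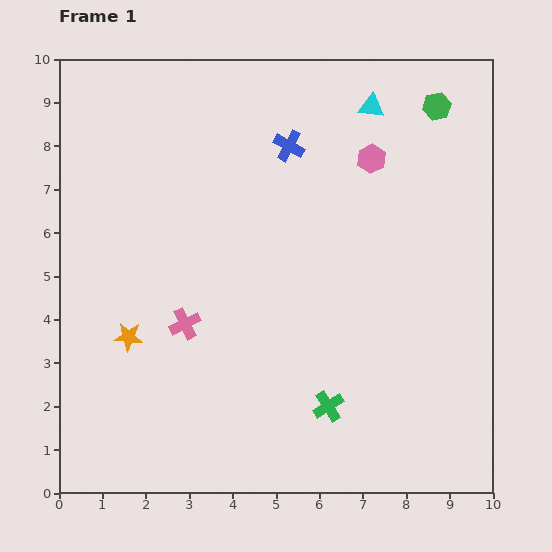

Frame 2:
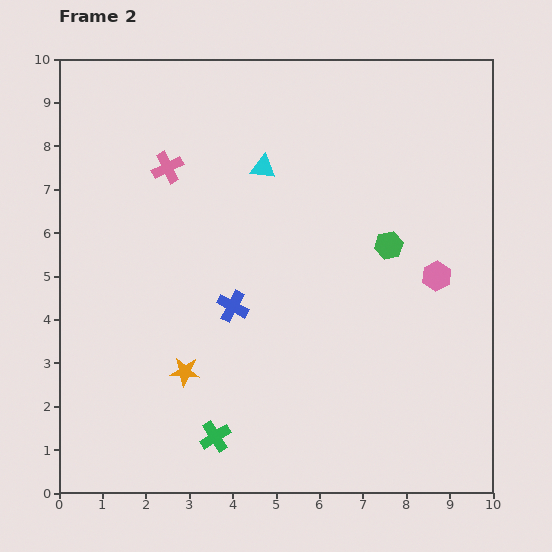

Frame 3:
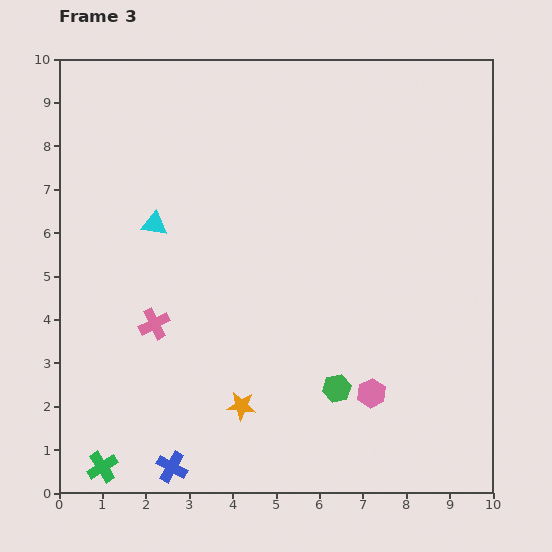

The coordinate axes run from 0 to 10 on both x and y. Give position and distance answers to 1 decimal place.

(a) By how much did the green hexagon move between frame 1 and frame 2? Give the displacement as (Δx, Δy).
(-1.1, -3.2)

The green hexagon was at (8.7, 8.9) in frame 1 and (7.6, 5.7) in frame 2.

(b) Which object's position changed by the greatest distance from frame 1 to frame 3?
the blue cross

(moved 7.9; next 6.9)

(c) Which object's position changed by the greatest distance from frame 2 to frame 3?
the blue cross

(moved 4.0; next 3.6)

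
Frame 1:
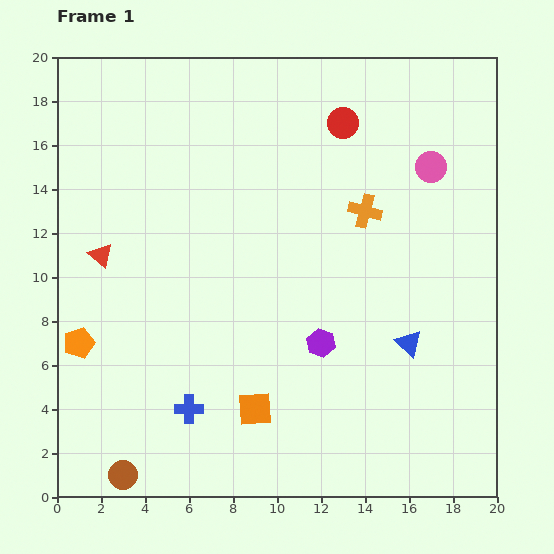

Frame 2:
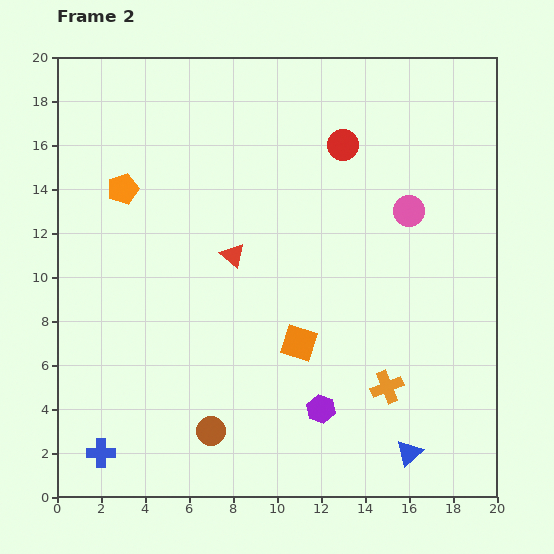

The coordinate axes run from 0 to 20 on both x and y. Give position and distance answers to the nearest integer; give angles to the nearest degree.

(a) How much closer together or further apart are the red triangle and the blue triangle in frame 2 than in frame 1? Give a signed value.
-3

Distance in frame 1: 15. Distance in frame 2: 12.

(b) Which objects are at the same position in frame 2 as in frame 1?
none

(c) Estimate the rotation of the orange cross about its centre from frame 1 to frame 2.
36° counter-clockwise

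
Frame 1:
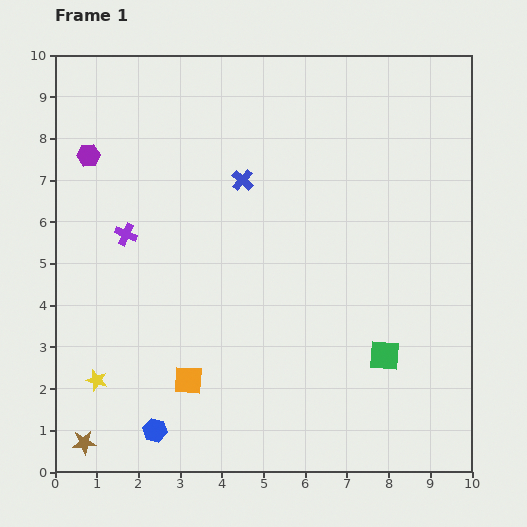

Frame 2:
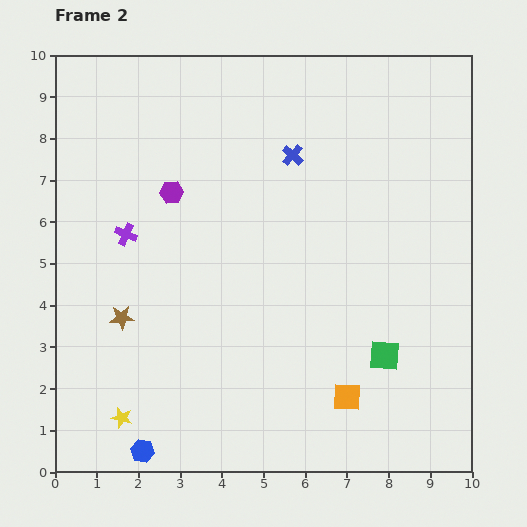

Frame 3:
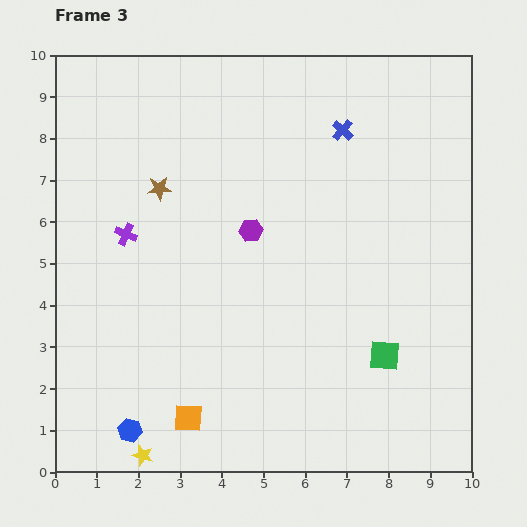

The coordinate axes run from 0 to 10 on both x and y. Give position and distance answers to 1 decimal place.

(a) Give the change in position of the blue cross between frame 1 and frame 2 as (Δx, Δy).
(1.2, 0.6)

The blue cross was at (4.5, 7.0) in frame 1 and (5.7, 7.6) in frame 2.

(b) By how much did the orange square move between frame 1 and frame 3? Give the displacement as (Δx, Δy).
(0.0, -0.9)

The orange square was at (3.2, 2.2) in frame 1 and (3.2, 1.3) in frame 3.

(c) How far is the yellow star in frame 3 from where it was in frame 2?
1.0

The yellow star moved from (1.6, 1.3) to (2.1, 0.4), a distance of √(0.5² + 0.9²) ≈ 1.0.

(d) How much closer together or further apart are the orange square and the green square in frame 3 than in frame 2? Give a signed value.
+3.6

Distance in frame 2: 1.3. Distance in frame 3: 4.9.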